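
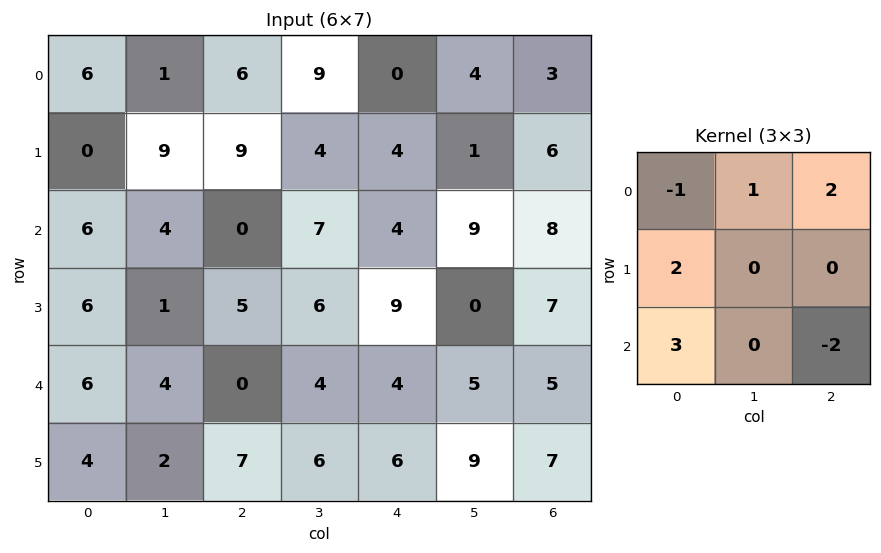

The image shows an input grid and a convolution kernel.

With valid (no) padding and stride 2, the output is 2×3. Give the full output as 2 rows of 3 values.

25 13 14
28 17 41

Output[0,0]: The receptive field on the input at this output position is [6 1 6 / 0 9 9 / 6 4 0]. Elementwise product with the kernel and sum: 6·-1 + 1·1 + 6·2 + 0·2 + 6·3 + 0·-2.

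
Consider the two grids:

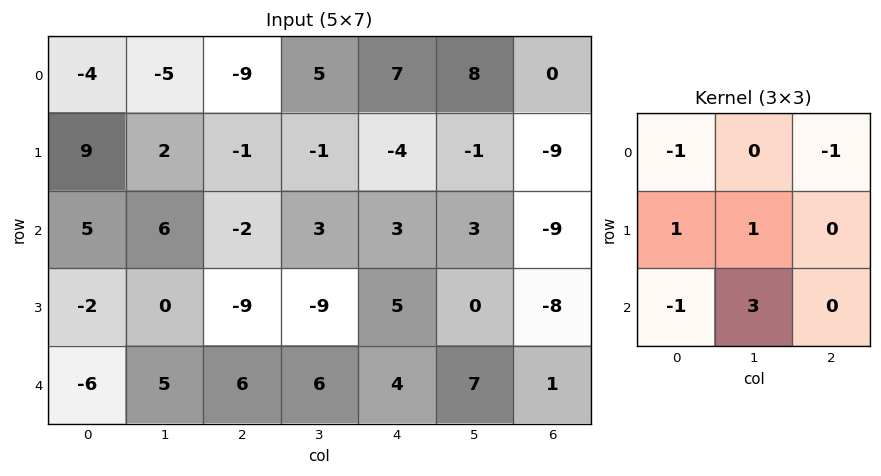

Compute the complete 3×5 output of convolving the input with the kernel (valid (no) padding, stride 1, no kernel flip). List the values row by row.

Output[0,0]: The receptive field on the input at this output position is [-4 -5 -9 / 9 2 -1 / 5 6 -2]. Elementwise product with the kernel and sum: -4·-1 + -9·-1 + 9·1 + 2·1 + 5·-1 + 6·3.

37 -11 11 -12 -6
5 -24 -12 32 14
16 -5 -7 -4 28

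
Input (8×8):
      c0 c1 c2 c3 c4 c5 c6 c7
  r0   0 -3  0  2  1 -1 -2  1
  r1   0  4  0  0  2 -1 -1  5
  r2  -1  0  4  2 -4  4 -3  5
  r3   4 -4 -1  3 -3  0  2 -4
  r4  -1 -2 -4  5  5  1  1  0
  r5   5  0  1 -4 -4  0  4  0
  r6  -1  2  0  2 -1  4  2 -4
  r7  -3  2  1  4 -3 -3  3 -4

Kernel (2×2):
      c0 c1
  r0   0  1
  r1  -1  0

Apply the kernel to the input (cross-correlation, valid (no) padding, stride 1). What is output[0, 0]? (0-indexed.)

The receptive field on the input at this output position is [0 -3 / 0 4]. Elementwise product with the kernel and sum: -3·1 + 0·-1.

-3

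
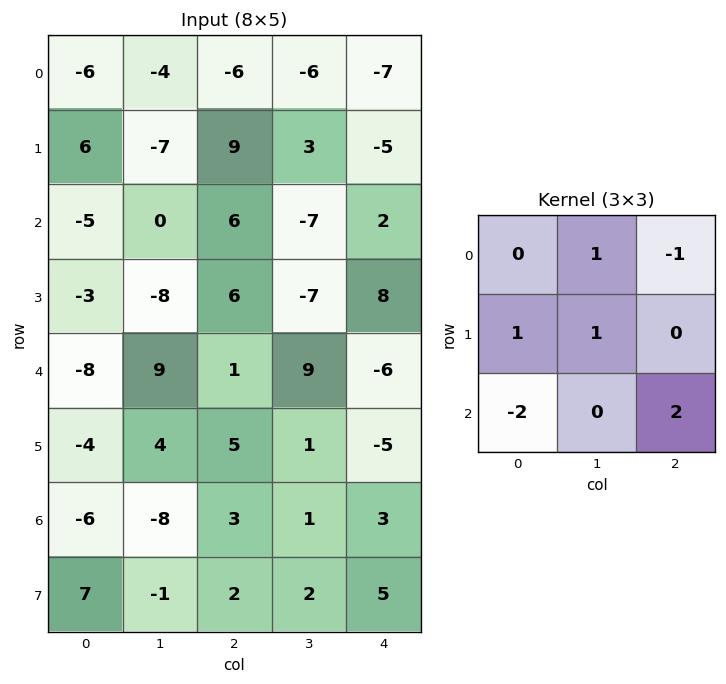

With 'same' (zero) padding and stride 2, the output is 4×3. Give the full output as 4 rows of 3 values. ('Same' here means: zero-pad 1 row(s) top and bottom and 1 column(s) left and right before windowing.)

-20 10 -19
-8 14 4
5 17 9
-16 5 -5

Output[0,0]: The receptive field on the zero-padded input at this output position is [0 0 0 / 0 -6 -4 / 0 6 -7]. Elementwise product with the kernel and sum: 0·1 + 0·-1 + 0·1 + -6·1 + 0·-2 + -7·2.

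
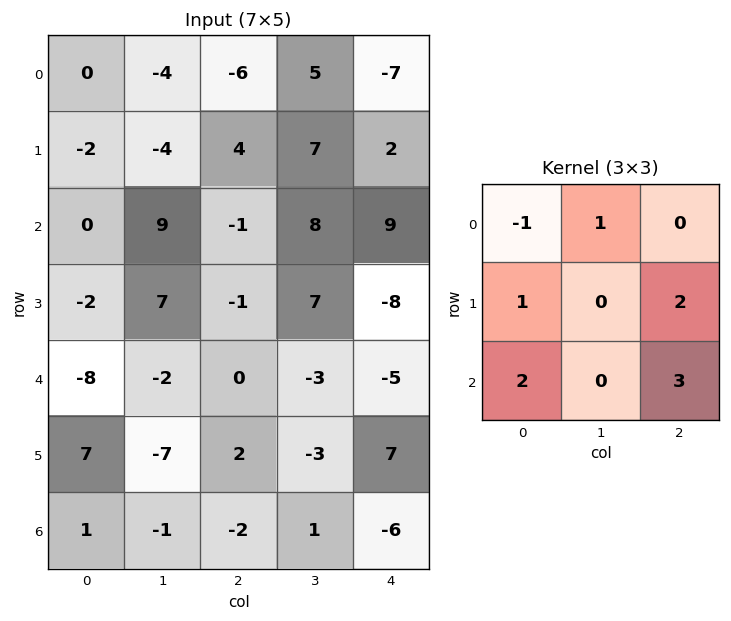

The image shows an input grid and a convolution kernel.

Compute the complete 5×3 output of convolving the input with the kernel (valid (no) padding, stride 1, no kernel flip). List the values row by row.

-1 50 44
-11 68 -6
-11 -2 -23
21 -39 23
13 -10 -9

Output[0,0]: The receptive field on the input at this output position is [0 -4 -6 / -2 -4 4 / 0 9 -1]. Elementwise product with the kernel and sum: 0·-1 + -4·1 + -2·1 + 4·2 + 0·2 + -1·3.
Output[0,1]: The receptive field on the input at this output position is [-4 -6 5 / -4 4 7 / 9 -1 8]. Elementwise product with the kernel and sum: -4·-1 + -6·1 + -4·1 + 7·2 + 9·2 + 8·3.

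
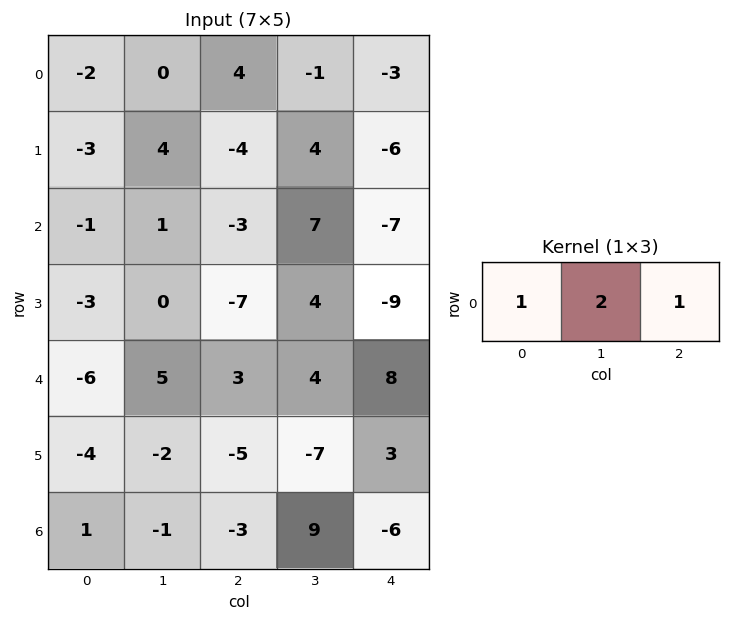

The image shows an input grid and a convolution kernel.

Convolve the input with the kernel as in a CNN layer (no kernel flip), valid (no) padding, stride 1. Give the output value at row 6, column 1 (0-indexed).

The receptive field on the input at this output position is [-1 -3 9]. Elementwise product with the kernel and sum: -1·1 + -3·2 + 9·1.

2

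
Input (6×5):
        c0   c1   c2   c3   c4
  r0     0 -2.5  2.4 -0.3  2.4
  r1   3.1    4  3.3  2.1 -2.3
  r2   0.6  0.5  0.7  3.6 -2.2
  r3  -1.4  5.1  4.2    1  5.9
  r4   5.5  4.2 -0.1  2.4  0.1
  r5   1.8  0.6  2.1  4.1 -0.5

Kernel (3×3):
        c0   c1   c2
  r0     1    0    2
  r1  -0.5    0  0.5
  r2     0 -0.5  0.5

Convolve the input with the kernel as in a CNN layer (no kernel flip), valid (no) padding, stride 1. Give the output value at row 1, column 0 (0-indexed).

9.3

The receptive field on the input at this output position is [3.1 4 3.3 / 0.6 0.5 0.7 / -1.4 5.1 4.2]. Elementwise product with the kernel and sum: 3.1·1 + 3.3·2 + 0.6·-0.5 + 0.7·0.5 + 5.1·-0.5 + 4.2·0.5.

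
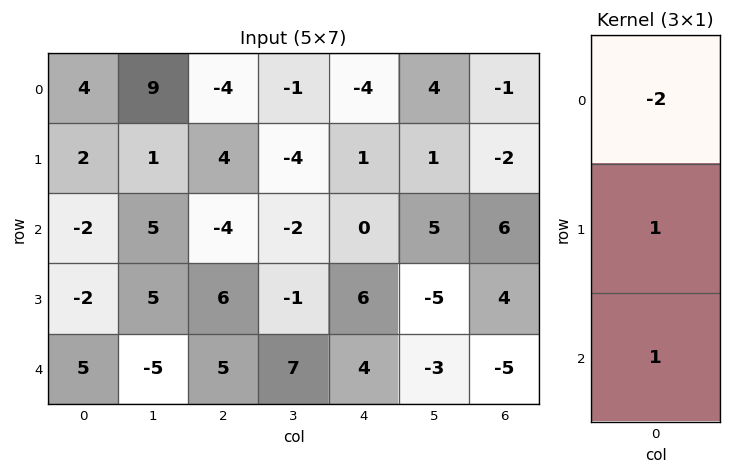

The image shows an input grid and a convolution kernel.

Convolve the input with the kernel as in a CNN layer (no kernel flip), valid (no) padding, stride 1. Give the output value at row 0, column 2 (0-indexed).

The receptive field on the input at this output position is [-4 / 4 / -4]. Elementwise product with the kernel and sum: -4·-2 + 4·1 + -4·1.

8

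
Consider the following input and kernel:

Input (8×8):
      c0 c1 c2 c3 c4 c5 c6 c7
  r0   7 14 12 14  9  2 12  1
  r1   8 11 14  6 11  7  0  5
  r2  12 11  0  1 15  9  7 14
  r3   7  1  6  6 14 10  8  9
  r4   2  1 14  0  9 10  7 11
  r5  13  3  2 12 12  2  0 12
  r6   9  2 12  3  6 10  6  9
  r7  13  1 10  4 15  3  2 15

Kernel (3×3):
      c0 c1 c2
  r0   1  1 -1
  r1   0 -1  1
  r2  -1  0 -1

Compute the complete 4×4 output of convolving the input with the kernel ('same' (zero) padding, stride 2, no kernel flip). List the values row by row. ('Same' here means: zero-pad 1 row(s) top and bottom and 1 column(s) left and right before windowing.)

-4 -15 -20 -23
-5 13 -12 -10
2 -28 -3 -1
2 -21 19 -25

Output[0,0]: The receptive field on the zero-padded input at this output position is [0 0 0 / 0 7 14 / 0 8 11]. Elementwise product with the kernel and sum: 0·1 + 0·1 + 0·-1 + 7·-1 + 14·1 + 0·-1 + 11·-1.
Output[0,1]: The receptive field on the zero-padded input at this output position is [0 0 0 / 14 12 14 / 11 14 6]. Elementwise product with the kernel and sum: 0·1 + 0·1 + 0·-1 + 12·-1 + 14·1 + 11·-1 + 6·-1.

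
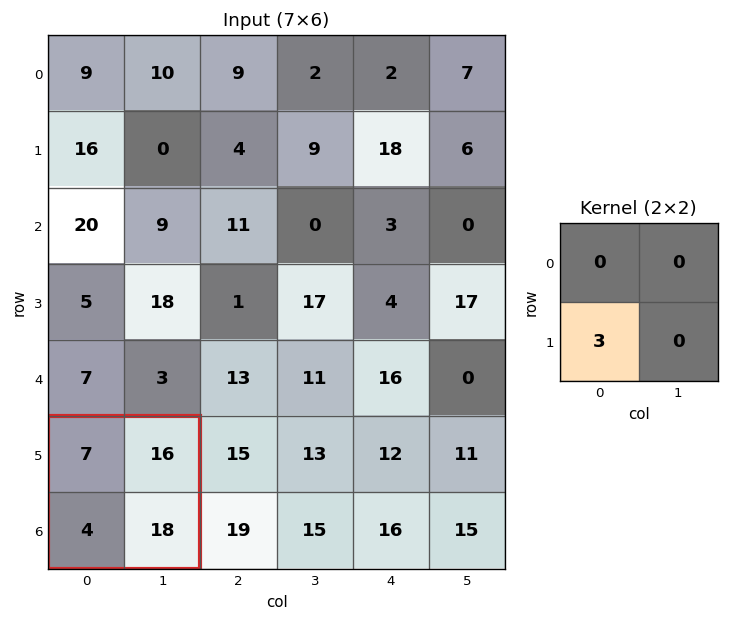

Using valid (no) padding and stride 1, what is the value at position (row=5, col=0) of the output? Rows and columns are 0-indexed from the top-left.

12

The receptive field on the input at this output position is [7 16 / 4 18]. Elementwise product with the kernel and sum: 4·3.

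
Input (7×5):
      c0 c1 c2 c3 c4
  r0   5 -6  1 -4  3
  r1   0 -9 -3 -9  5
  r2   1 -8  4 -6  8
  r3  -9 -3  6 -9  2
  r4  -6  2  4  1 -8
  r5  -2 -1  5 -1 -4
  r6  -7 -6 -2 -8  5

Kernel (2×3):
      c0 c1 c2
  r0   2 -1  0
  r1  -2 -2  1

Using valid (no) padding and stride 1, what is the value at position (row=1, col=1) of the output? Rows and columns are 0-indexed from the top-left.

-13

The receptive field on the input at this output position is [-9 -3 -9 / -8 4 -6]. Elementwise product with the kernel and sum: -9·2 + -3·-1 + -8·-2 + 4·-2 + -6·1.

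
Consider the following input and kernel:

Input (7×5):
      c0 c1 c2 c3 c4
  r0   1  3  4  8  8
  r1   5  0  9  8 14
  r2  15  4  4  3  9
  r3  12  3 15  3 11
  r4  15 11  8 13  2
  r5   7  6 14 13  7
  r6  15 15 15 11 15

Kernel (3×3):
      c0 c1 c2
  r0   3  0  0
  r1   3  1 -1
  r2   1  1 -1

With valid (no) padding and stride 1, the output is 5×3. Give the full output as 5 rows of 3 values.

24 15 31
60 28 40
87 39 68
83 44 100
73 71 83

Output[0,0]: The receptive field on the input at this output position is [1 3 4 / 5 0 9 / 15 4 4]. Elementwise product with the kernel and sum: 1·3 + 5·3 + 0·1 + 9·-1 + 15·1 + 4·1 + 4·-1.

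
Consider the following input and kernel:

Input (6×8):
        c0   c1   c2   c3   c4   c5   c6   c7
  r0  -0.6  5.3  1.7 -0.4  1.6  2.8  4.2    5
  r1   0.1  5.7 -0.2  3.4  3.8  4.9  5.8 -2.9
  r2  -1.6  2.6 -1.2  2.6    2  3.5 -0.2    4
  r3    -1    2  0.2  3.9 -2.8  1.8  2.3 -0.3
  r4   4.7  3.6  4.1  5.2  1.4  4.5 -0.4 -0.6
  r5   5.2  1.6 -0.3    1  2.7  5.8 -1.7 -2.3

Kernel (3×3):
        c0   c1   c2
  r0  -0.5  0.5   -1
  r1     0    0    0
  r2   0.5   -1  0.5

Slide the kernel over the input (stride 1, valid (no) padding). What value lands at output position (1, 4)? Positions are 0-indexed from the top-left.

-7.3

The receptive field on the input at this output position is [3.8 4.9 5.8 / 2 3.5 -0.2 / -2.8 1.8 2.3]. Elementwise product with the kernel and sum: 3.8·-0.5 + 4.9·0.5 + 5.8·-1 + -2.8·0.5 + 1.8·-1 + 2.3·0.5.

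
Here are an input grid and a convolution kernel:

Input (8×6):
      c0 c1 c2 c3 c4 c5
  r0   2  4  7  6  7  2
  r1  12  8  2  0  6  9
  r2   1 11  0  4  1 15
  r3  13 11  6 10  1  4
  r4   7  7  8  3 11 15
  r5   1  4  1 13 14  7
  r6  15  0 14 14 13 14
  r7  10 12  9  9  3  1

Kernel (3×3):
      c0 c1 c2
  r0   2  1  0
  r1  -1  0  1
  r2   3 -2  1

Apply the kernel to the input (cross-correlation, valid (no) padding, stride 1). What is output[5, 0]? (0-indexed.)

The receptive field on the input at this output position is [1 4 1 / 15 0 14 / 10 12 9]. Elementwise product with the kernel and sum: 1·2 + 4·1 + 15·-1 + 14·1 + 10·3 + 12·-2 + 9·1.

20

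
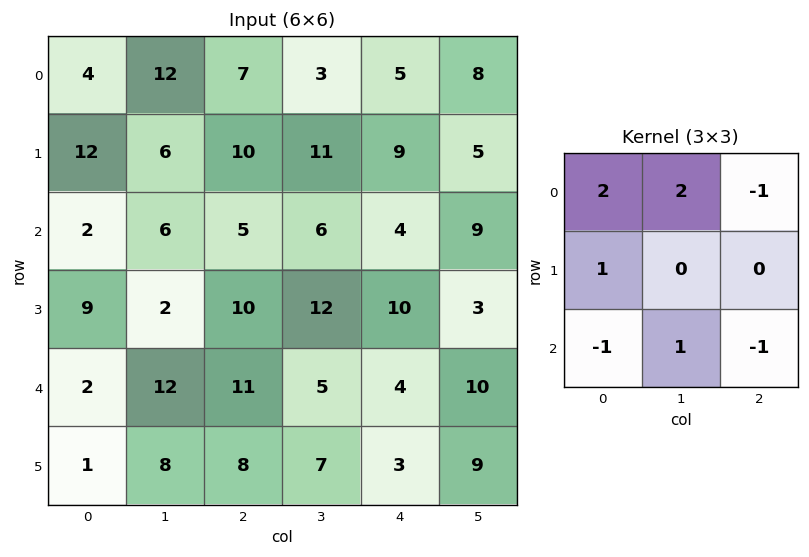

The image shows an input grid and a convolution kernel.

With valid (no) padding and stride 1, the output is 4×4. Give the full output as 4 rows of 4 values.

36 34 22 8
11 23 30 36
19 12 18 12
13 17 41 33

Output[0,0]: The receptive field on the input at this output position is [4 12 7 / 12 6 10 / 2 6 5]. Elementwise product with the kernel and sum: 4·2 + 12·2 + 7·-1 + 12·1 + 2·-1 + 6·1 + 5·-1.
Output[0,1]: The receptive field on the input at this output position is [12 7 3 / 6 10 11 / 6 5 6]. Elementwise product with the kernel and sum: 12·2 + 7·2 + 3·-1 + 6·1 + 6·-1 + 5·1 + 6·-1.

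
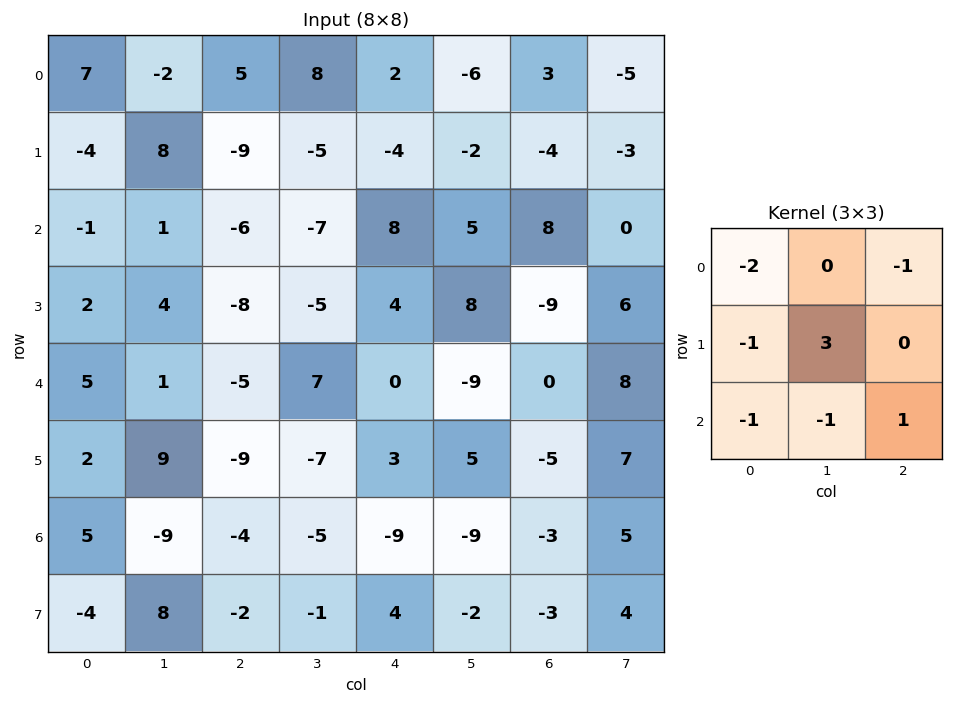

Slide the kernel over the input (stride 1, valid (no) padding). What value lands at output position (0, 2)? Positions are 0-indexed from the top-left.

The receptive field on the input at this output position is [5 8 2 / -9 -5 -4 / -6 -7 8]. Elementwise product with the kernel and sum: 5·-2 + 2·-1 + -9·-1 + -5·3 + -6·-1 + -7·-1 + 8·1.

3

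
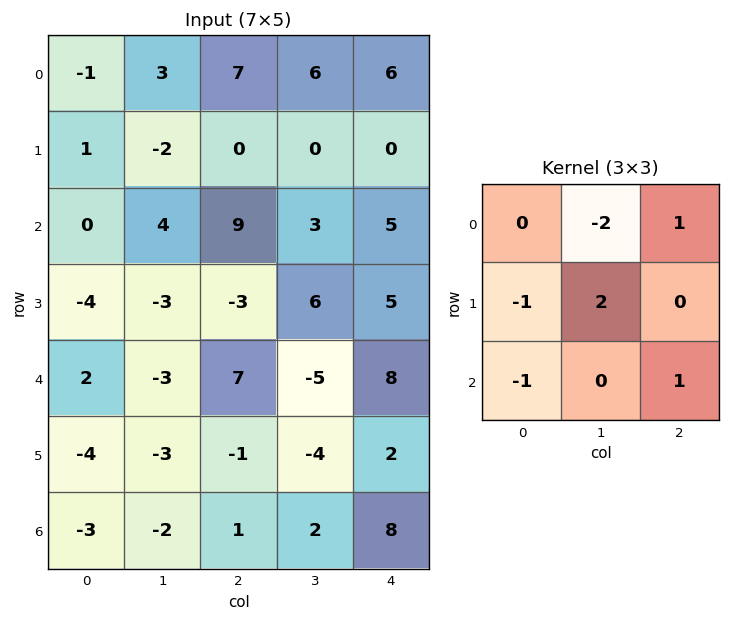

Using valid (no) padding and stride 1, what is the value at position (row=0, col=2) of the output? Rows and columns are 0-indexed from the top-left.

The receptive field on the input at this output position is [7 6 6 / 0 0 0 / 9 3 5]. Elementwise product with the kernel and sum: 6·-2 + 6·1 + 0·-1 + 0·2 + 9·-1 + 5·1.

-10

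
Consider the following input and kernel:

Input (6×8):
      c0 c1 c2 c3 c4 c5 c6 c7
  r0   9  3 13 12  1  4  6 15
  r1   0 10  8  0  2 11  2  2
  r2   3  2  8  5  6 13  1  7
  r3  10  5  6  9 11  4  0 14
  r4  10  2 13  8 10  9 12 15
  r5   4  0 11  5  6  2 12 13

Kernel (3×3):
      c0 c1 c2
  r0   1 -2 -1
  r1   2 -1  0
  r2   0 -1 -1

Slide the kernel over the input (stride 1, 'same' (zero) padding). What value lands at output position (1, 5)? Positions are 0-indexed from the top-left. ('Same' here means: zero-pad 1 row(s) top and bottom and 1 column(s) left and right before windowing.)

The receptive field on the zero-padded input at this output position is [1 4 6 / 2 11 2 / 6 13 1]. Elementwise product with the kernel and sum: 1·1 + 4·-2 + 6·-1 + 2·2 + 11·-1 + 13·-1 + 1·-1.

-34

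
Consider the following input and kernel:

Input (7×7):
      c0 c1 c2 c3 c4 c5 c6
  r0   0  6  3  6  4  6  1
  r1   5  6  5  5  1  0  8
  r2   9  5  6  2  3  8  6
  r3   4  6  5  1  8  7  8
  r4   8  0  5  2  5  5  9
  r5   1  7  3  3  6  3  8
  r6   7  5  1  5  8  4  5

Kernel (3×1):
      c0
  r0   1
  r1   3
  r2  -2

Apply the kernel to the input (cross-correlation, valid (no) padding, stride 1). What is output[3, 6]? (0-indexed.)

19

The receptive field on the input at this output position is [8 / 9 / 8]. Elementwise product with the kernel and sum: 8·1 + 9·3 + 8·-2.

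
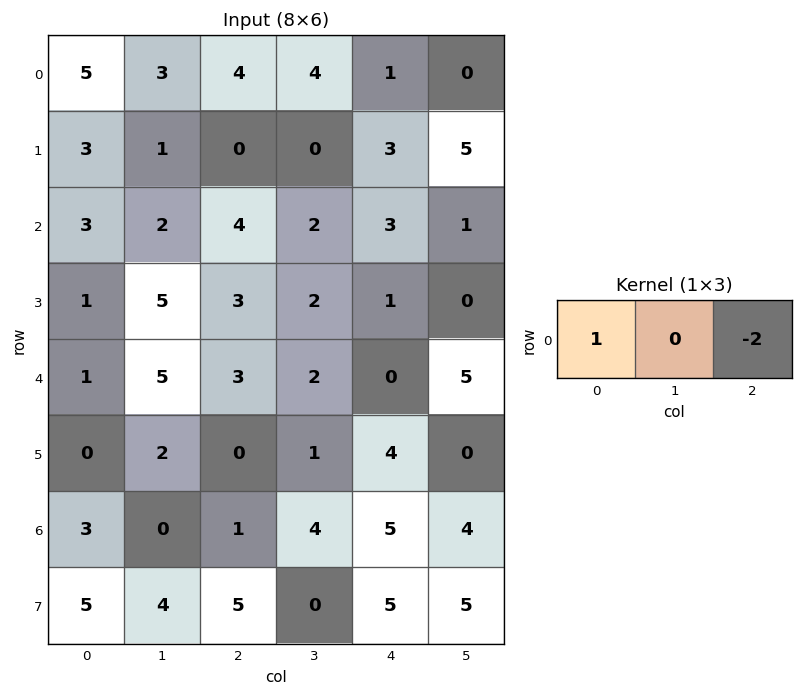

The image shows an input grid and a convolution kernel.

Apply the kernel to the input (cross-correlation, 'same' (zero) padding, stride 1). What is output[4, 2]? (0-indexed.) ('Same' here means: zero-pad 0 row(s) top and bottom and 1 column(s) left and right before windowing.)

1

The receptive field on the zero-padded input at this output position is [5 3 2]. Elementwise product with the kernel and sum: 5·1 + 2·-2.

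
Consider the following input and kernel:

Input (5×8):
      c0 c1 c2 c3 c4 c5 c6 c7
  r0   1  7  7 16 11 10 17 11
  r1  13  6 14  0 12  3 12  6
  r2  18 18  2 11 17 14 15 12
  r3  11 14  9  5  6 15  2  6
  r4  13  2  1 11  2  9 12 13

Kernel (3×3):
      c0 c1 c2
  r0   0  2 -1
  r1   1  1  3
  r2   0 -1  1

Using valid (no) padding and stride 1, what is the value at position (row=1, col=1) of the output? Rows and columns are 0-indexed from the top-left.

The receptive field on the input at this output position is [6 14 0 / 18 2 11 / 14 9 5]. Elementwise product with the kernel and sum: 14·2 + 0·-1 + 18·1 + 2·1 + 11·3 + 9·-1 + 5·1.

77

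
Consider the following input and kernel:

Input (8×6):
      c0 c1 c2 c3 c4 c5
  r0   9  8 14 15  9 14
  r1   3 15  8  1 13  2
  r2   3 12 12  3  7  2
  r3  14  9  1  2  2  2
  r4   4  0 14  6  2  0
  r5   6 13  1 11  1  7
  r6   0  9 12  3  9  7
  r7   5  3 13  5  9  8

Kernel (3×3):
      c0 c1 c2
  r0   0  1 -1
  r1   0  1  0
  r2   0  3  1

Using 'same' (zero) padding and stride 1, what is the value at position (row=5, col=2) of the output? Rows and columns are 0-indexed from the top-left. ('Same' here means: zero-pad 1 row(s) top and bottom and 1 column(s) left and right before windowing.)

48

The receptive field on the zero-padded input at this output position is [0 14 6 / 13 1 11 / 9 12 3]. Elementwise product with the kernel and sum: 14·1 + 6·-1 + 1·1 + 12·3 + 3·1.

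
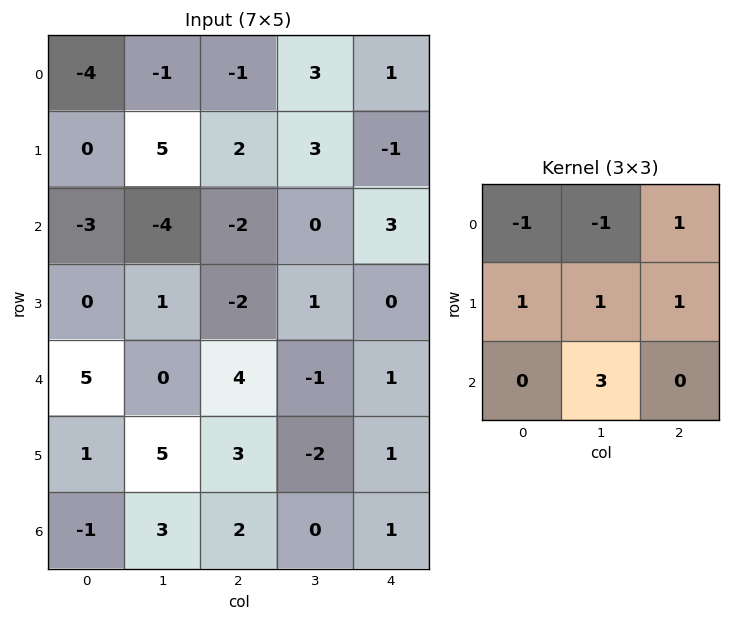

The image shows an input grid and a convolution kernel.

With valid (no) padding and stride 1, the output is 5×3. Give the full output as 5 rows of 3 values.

-1 9 3
-9 -16 -2
4 18 1
21 14 -1
17 7 0

Output[0,0]: The receptive field on the input at this output position is [-4 -1 -1 / 0 5 2 / -3 -4 -2]. Elementwise product with the kernel and sum: -4·-1 + -1·-1 + -1·1 + 0·1 + 5·1 + 2·1 + -4·3.
Output[0,1]: The receptive field on the input at this output position is [-1 -1 3 / 5 2 3 / -4 -2 0]. Elementwise product with the kernel and sum: -1·-1 + -1·-1 + 3·1 + 5·1 + 2·1 + 3·1 + -2·3.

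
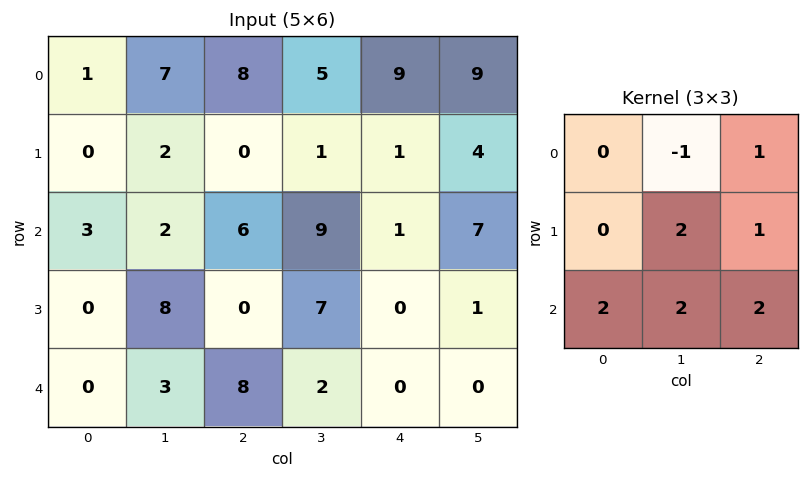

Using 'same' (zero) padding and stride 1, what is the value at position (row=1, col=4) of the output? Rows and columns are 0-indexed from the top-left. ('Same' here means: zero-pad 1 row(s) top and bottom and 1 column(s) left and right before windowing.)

40

The receptive field on the zero-padded input at this output position is [5 9 9 / 1 1 4 / 9 1 7]. Elementwise product with the kernel and sum: 9·-1 + 9·1 + 1·2 + 4·1 + 9·2 + 1·2 + 7·2.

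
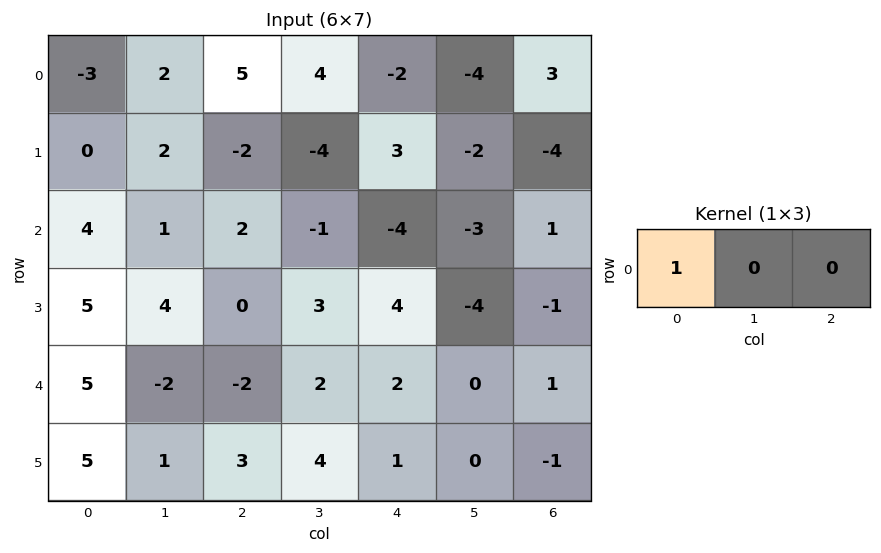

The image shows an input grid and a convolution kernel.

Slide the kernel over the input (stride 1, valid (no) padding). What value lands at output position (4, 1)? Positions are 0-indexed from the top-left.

The receptive field on the input at this output position is [-2 -2 2]. Elementwise product with the kernel and sum: -2·1.

-2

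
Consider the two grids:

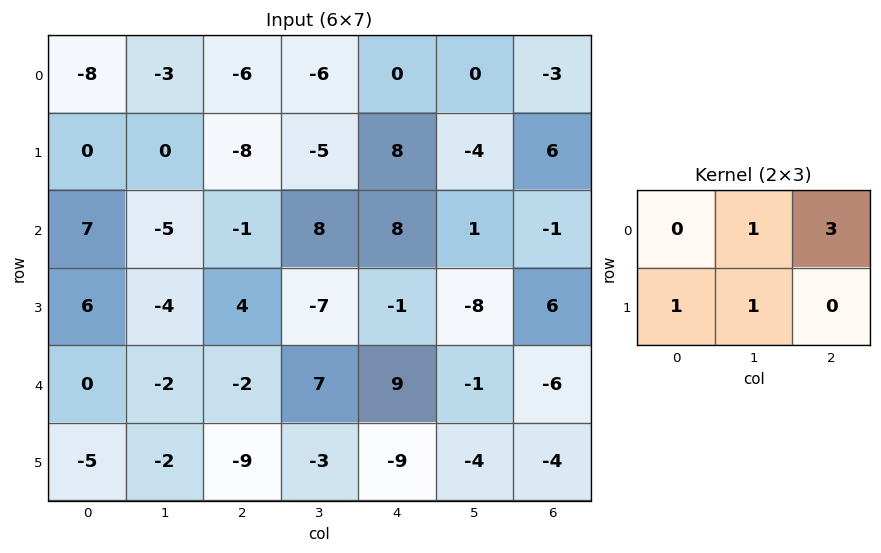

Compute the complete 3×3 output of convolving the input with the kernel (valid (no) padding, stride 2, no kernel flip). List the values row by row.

-21 -19 -5
-6 29 -11
-15 22 -32

Output[0,0]: The receptive field on the input at this output position is [-8 -3 -6 / 0 0 -8]. Elementwise product with the kernel and sum: -3·1 + -6·3 + 0·1 + 0·1.
Output[0,1]: The receptive field on the input at this output position is [-6 -6 0 / -8 -5 8]. Elementwise product with the kernel and sum: -6·1 + 0·3 + -8·1 + -5·1.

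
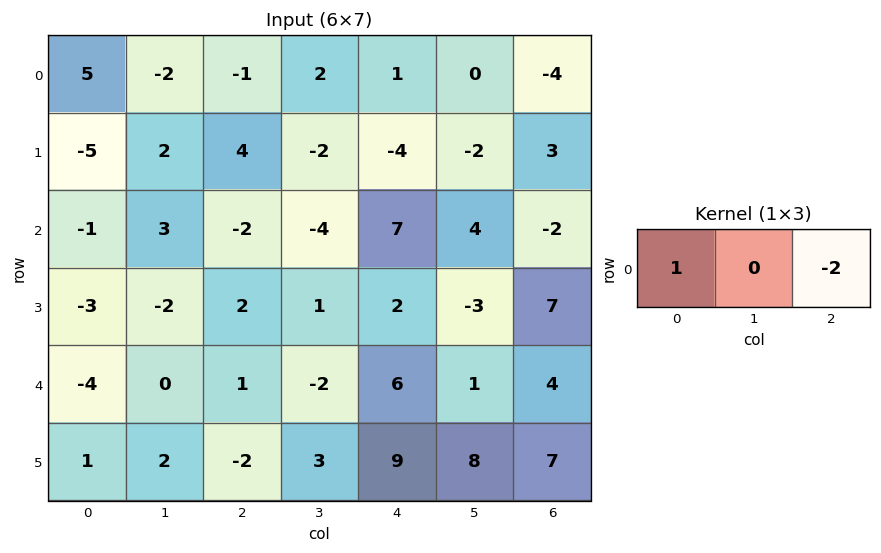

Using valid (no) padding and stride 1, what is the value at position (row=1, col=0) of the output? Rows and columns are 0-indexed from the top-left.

The receptive field on the input at this output position is [-5 2 4]. Elementwise product with the kernel and sum: -5·1 + 4·-2.

-13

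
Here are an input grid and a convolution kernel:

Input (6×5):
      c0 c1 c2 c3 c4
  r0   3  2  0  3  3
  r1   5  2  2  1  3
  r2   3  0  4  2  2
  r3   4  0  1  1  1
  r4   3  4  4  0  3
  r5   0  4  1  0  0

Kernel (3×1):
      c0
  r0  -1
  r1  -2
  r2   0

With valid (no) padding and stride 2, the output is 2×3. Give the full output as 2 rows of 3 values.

-13 -4 -9
-11 -6 -4

Output[0,0]: The receptive field on the input at this output position is [3 / 5 / 3]. Elementwise product with the kernel and sum: 3·-1 + 5·-2.
Output[0,1]: The receptive field on the input at this output position is [0 / 2 / 4]. Elementwise product with the kernel and sum: 0·-1 + 2·-2.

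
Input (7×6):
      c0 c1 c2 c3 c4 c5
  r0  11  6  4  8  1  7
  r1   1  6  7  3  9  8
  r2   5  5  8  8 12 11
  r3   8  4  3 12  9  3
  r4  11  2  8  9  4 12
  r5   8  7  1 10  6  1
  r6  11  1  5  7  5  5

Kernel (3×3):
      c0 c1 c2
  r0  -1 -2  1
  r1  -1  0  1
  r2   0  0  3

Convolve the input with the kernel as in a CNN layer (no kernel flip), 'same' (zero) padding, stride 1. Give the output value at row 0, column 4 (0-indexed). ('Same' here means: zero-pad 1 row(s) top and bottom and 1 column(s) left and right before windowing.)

23

The receptive field on the zero-padded input at this output position is [0 0 0 / 8 1 7 / 3 9 8]. Elementwise product with the kernel and sum: 0·-1 + 0·-2 + 0·1 + 8·-1 + 7·1 + 8·3.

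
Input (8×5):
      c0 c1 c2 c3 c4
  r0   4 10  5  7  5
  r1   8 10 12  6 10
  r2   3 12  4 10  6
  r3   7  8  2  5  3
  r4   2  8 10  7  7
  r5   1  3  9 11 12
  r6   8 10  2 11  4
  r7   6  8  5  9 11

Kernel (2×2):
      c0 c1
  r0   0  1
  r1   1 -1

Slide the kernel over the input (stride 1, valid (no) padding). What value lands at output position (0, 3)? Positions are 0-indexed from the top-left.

1

The receptive field on the input at this output position is [7 5 / 6 10]. Elementwise product with the kernel and sum: 5·1 + 6·1 + 10·-1.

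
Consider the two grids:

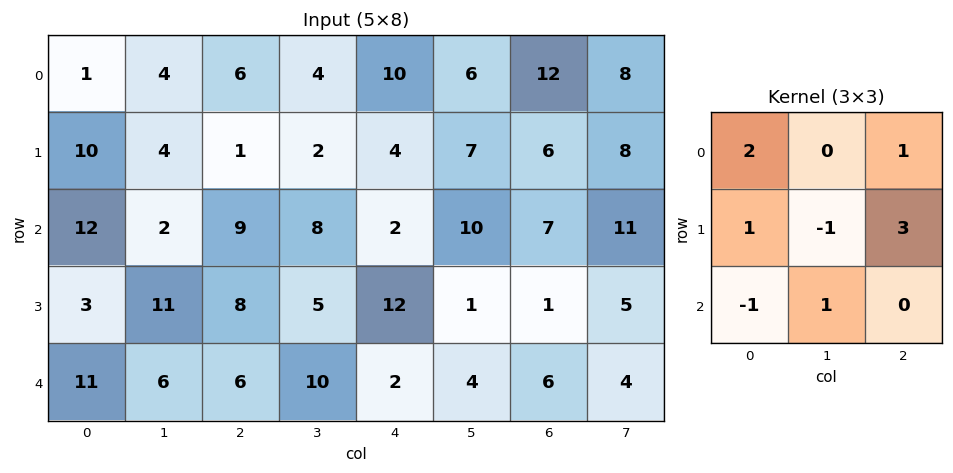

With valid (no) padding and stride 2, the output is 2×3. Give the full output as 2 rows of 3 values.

Output[0,0]: The receptive field on the input at this output position is [1 4 6 / 10 4 1 / 12 2 9]. Elementwise product with the kernel and sum: 1·2 + 6·1 + 10·1 + 4·-1 + 1·3 + 12·-1 + 2·1.

7 32 55
44 63 27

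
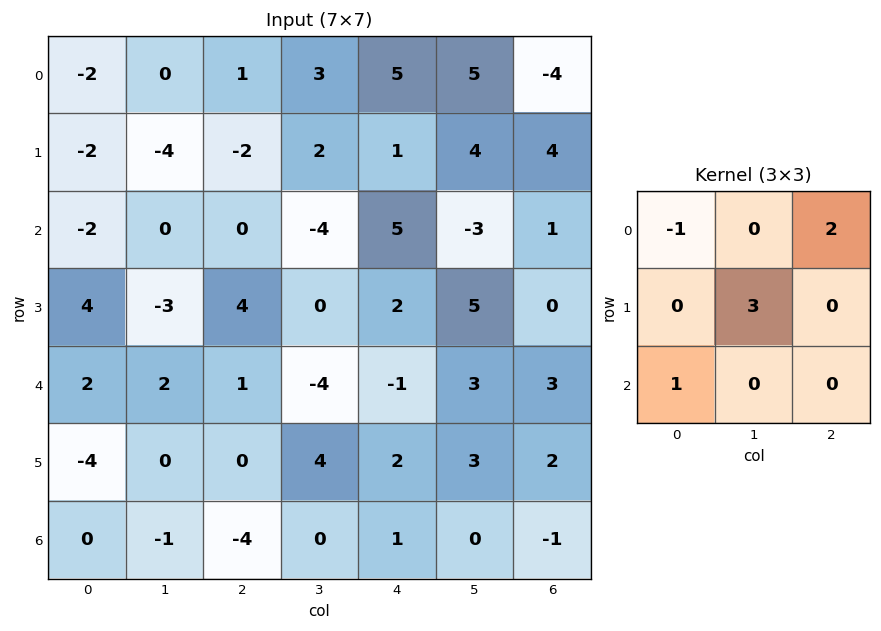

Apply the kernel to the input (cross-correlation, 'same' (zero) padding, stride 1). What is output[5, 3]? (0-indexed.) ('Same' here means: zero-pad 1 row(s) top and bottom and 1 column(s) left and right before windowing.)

The receptive field on the zero-padded input at this output position is [1 -4 -1 / 0 4 2 / -4 0 1]. Elementwise product with the kernel and sum: 1·-1 + -1·2 + 4·3 + -4·1.

5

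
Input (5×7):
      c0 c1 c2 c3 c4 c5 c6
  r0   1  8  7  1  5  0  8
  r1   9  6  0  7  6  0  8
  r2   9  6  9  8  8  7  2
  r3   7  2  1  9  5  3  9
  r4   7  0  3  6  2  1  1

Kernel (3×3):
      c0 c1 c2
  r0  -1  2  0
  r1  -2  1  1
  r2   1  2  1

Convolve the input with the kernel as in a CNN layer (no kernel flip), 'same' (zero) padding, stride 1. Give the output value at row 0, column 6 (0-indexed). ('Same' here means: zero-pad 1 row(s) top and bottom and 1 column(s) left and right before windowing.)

The receptive field on the zero-padded input at this output position is [0 0 0 / 0 8 0 / 0 8 0]. Elementwise product with the kernel and sum: 0·-1 + 0·2 + 0·-2 + 8·1 + 0·1 + 0·1 + 8·2 + 0·1.

24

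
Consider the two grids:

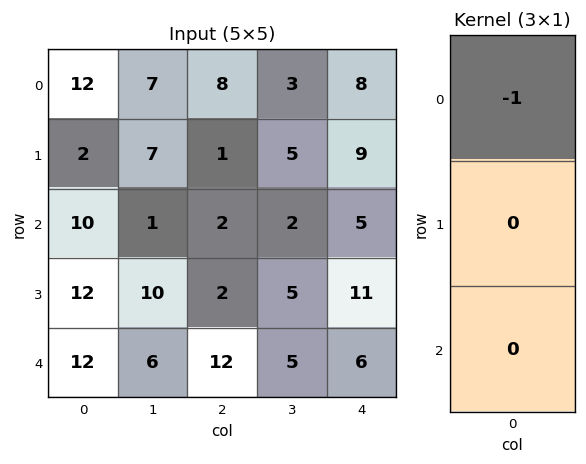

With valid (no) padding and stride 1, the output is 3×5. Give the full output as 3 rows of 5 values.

-12 -7 -8 -3 -8
-2 -7 -1 -5 -9
-10 -1 -2 -2 -5

Output[0,0]: The receptive field on the input at this output position is [12 / 2 / 10]. Elementwise product with the kernel and sum: 12·-1.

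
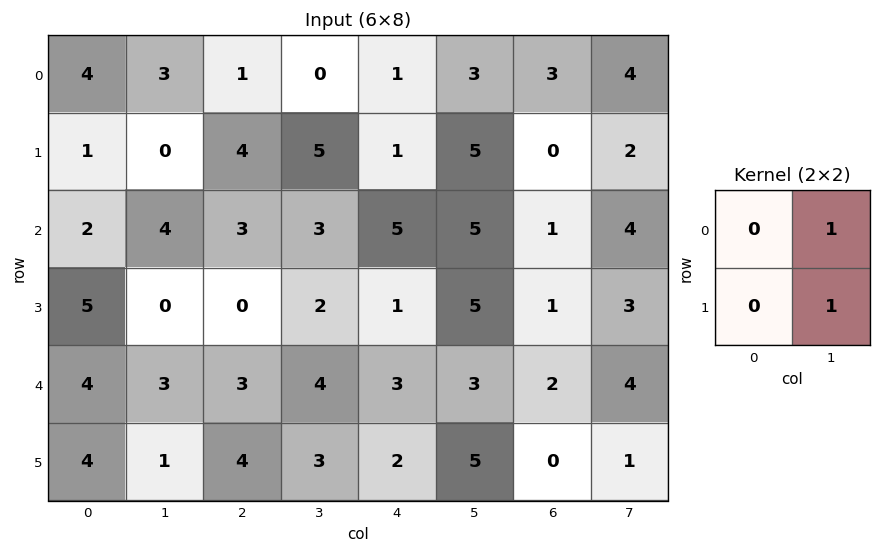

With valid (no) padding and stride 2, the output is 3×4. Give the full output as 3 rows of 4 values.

Output[0,0]: The receptive field on the input at this output position is [4 3 / 1 0]. Elementwise product with the kernel and sum: 3·1 + 0·1.
Output[0,1]: The receptive field on the input at this output position is [1 0 / 4 5]. Elementwise product with the kernel and sum: 0·1 + 5·1.

3 5 8 6
4 5 10 7
4 7 8 5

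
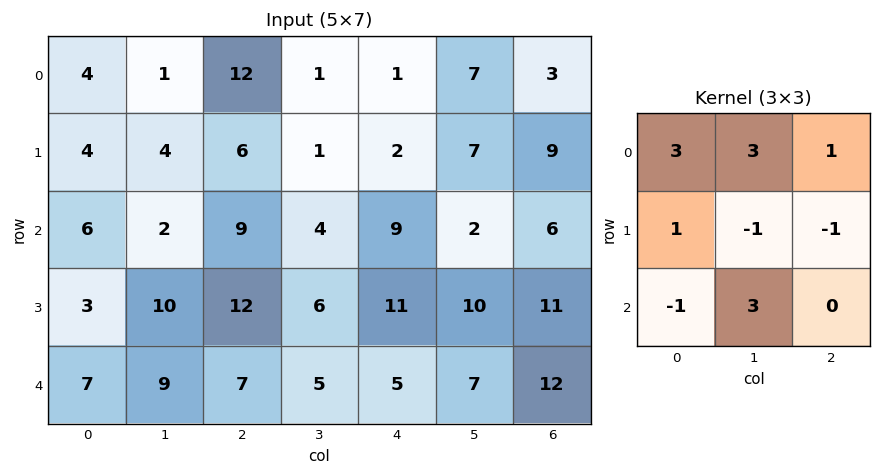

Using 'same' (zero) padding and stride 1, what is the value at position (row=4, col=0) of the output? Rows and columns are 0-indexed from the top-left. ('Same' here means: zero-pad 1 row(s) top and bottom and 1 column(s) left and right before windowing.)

3

The receptive field on the zero-padded input at this output position is [0 3 10 / 0 7 9 / 0 0 0]. Elementwise product with the kernel and sum: 0·3 + 3·3 + 10·1 + 0·1 + 7·-1 + 9·-1 + 0·-1 + 0·3.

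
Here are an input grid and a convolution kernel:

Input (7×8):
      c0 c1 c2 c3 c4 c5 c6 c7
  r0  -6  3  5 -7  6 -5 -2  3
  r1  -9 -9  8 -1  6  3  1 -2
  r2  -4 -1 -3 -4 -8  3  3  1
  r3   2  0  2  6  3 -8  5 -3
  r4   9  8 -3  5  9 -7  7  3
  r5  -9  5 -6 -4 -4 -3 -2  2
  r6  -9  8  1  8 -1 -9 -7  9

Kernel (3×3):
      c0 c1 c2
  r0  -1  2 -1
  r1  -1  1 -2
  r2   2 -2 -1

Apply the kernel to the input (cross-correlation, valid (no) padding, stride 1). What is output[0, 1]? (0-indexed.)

The receptive field on the input at this output position is [3 5 -7 / -9 8 -1 / -1 -3 -4]. Elementwise product with the kernel and sum: 3·-1 + 5·2 + -7·-1 + -9·-1 + 8·1 + -1·-2 + -1·2 + -3·-2 + -4·-1.

41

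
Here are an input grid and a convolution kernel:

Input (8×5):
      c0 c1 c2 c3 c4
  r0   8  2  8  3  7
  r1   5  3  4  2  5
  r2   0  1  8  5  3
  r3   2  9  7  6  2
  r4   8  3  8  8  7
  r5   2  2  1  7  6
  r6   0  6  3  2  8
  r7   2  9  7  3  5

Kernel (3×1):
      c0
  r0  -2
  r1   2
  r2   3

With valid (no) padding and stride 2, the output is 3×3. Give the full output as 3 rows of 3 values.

Output[0,0]: The receptive field on the input at this output position is [8 / 5 / 0]. Elementwise product with the kernel and sum: 8·-2 + 5·2 + 0·3.
Output[0,1]: The receptive field on the input at this output position is [8 / 4 / 8]. Elementwise product with the kernel and sum: 8·-2 + 4·2 + 8·3.

-6 16 5
28 22 19
-12 -5 22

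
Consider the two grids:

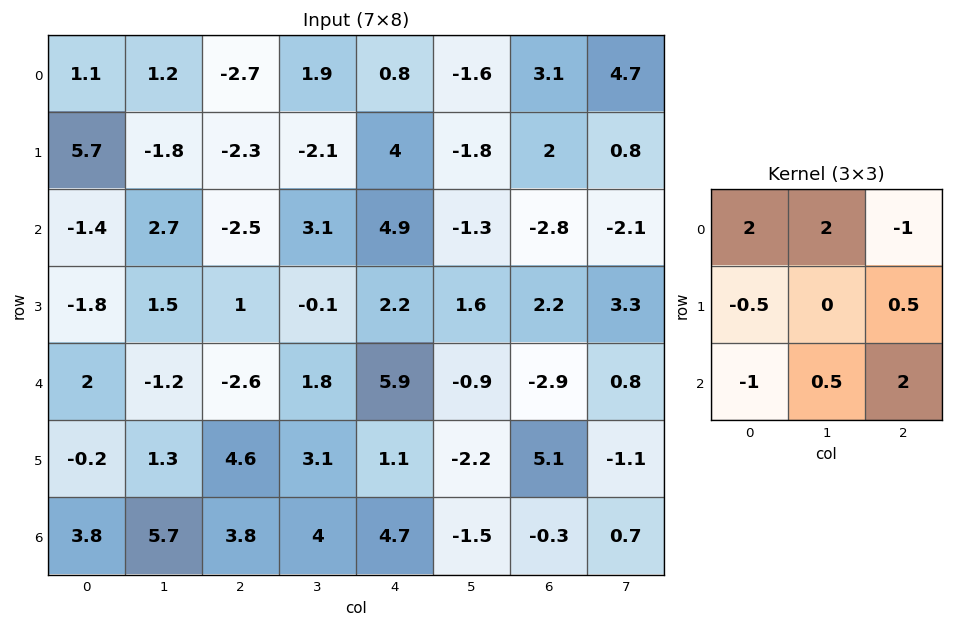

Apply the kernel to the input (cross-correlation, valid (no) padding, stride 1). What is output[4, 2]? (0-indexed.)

-1.65

The receptive field on the input at this output position is [-2.6 1.8 5.9 / 4.6 3.1 1.1 / 3.8 4 4.7]. Elementwise product with the kernel and sum: -2.6·2 + 1.8·2 + 5.9·-1 + 4.6·-0.5 + 1.1·0.5 + 3.8·-1 + 4·0.5 + 4.7·2.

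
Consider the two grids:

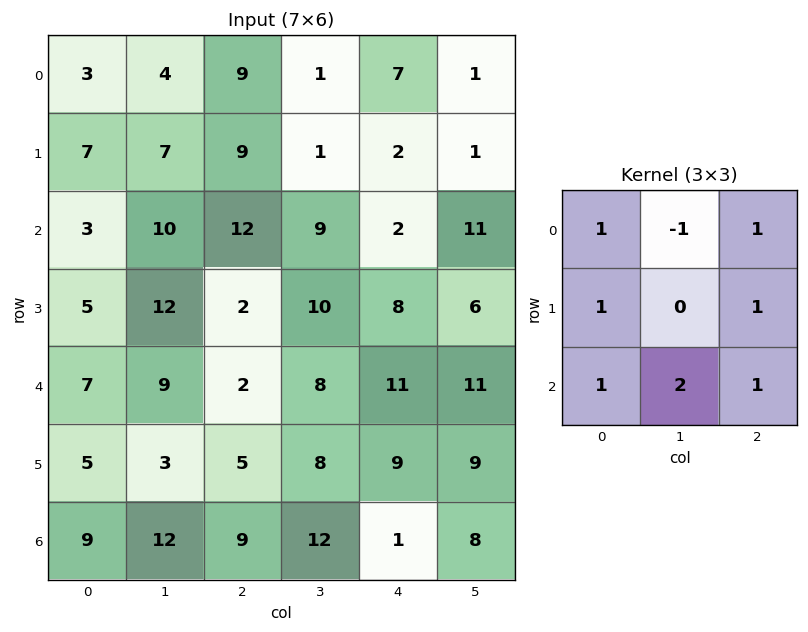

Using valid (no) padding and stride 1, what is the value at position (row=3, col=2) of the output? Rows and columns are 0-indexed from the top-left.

43

The receptive field on the input at this output position is [2 10 8 / 2 8 11 / 5 8 9]. Elementwise product with the kernel and sum: 2·1 + 10·-1 + 8·1 + 2·1 + 11·1 + 5·1 + 8·2 + 9·1.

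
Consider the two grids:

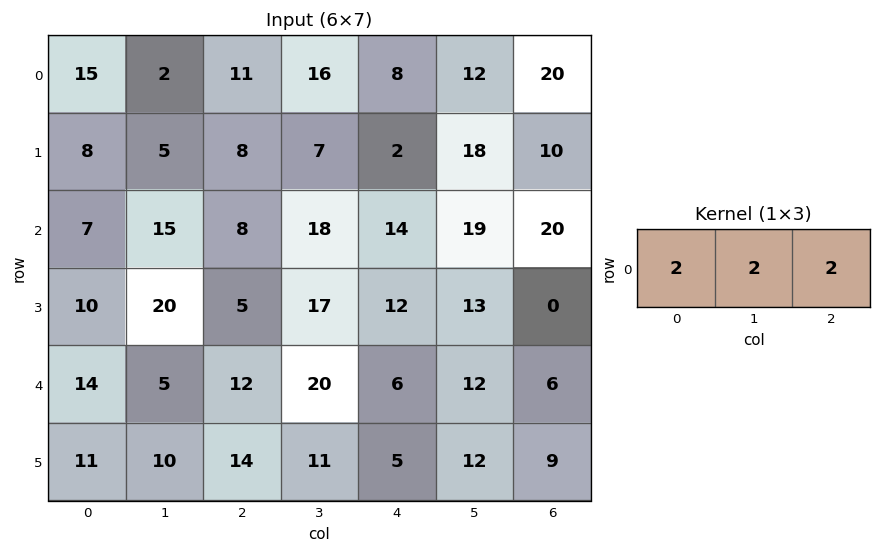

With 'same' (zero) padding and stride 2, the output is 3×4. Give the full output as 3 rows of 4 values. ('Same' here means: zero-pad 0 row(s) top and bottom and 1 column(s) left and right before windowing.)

Output[0,0]: The receptive field on the zero-padded input at this output position is [0 15 2]. Elementwise product with the kernel and sum: 0·2 + 15·2 + 2·2.
Output[0,1]: The receptive field on the zero-padded input at this output position is [2 11 16]. Elementwise product with the kernel and sum: 2·2 + 11·2 + 16·2.

34 58 72 64
44 82 102 78
38 74 76 36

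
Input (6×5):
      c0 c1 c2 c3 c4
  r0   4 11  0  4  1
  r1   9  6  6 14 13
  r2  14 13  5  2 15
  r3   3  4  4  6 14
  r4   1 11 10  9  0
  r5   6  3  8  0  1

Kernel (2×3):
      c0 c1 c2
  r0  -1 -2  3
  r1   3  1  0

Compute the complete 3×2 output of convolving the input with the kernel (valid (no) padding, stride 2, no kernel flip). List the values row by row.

7 27
-12 54
28 -4

Output[0,0]: The receptive field on the input at this output position is [4 11 0 / 9 6 6]. Elementwise product with the kernel and sum: 4·-1 + 11·-2 + 0·3 + 9·3 + 6·1.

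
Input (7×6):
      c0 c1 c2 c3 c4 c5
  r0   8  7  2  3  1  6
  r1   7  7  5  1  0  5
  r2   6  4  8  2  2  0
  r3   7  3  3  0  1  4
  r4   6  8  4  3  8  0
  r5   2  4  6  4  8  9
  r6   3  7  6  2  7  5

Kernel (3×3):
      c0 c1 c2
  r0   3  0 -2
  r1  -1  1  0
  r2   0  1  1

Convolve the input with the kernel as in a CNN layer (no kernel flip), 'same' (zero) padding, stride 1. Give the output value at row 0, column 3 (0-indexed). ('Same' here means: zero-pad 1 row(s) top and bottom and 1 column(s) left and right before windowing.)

2

The receptive field on the zero-padded input at this output position is [0 0 0 / 2 3 1 / 5 1 0]. Elementwise product with the kernel and sum: 0·3 + 0·-2 + 2·-1 + 3·1 + 1·1 + 0·1.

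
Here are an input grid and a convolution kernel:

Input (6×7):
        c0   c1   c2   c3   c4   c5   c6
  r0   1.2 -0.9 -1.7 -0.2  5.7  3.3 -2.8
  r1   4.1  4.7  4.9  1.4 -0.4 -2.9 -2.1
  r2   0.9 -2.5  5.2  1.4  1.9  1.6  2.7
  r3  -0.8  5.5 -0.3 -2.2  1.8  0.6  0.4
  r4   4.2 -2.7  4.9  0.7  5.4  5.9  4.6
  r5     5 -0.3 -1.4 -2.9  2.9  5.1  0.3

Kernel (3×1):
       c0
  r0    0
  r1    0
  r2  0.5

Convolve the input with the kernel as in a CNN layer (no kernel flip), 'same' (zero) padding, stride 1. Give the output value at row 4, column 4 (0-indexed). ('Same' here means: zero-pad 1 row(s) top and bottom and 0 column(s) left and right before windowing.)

1.45

The receptive field on the zero-padded input at this output position is [1.8 / 5.4 / 2.9]. Elementwise product with the kernel and sum: 2.9·0.5.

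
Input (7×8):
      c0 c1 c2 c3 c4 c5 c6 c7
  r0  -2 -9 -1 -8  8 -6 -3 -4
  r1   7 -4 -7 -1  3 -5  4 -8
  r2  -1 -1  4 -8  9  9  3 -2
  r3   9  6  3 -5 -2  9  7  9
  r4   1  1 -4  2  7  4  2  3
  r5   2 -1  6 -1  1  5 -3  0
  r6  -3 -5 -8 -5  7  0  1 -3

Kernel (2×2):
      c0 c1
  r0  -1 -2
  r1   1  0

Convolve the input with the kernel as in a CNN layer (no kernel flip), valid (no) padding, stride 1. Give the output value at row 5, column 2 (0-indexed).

The receptive field on the input at this output position is [6 -1 / -8 -5]. Elementwise product with the kernel and sum: 6·-1 + -1·-2 + -8·1.

-12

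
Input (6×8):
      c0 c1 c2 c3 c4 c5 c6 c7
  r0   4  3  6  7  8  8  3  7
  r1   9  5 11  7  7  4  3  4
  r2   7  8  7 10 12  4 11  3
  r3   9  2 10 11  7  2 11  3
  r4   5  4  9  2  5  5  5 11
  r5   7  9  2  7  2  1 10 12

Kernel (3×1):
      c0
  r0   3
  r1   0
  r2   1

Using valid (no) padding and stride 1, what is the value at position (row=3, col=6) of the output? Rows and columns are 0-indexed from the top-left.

43

The receptive field on the input at this output position is [11 / 5 / 10]. Elementwise product with the kernel and sum: 11·3 + 10·1.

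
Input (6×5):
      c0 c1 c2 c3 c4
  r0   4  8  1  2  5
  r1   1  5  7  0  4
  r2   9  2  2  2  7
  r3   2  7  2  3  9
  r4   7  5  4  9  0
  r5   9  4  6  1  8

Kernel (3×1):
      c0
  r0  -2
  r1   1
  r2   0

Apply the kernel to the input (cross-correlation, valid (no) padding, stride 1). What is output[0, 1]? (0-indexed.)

-11

The receptive field on the input at this output position is [8 / 5 / 2]. Elementwise product with the kernel and sum: 8·-2 + 5·1.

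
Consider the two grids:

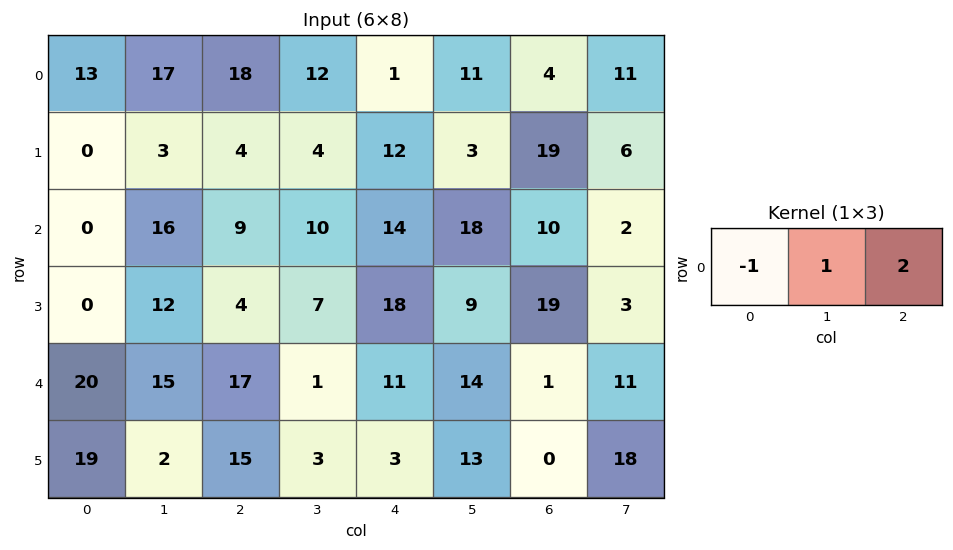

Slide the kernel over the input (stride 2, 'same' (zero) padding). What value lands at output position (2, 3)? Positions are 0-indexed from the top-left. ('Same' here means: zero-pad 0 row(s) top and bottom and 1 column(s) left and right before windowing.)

9

The receptive field on the zero-padded input at this output position is [14 1 11]. Elementwise product with the kernel and sum: 14·-1 + 1·1 + 11·2.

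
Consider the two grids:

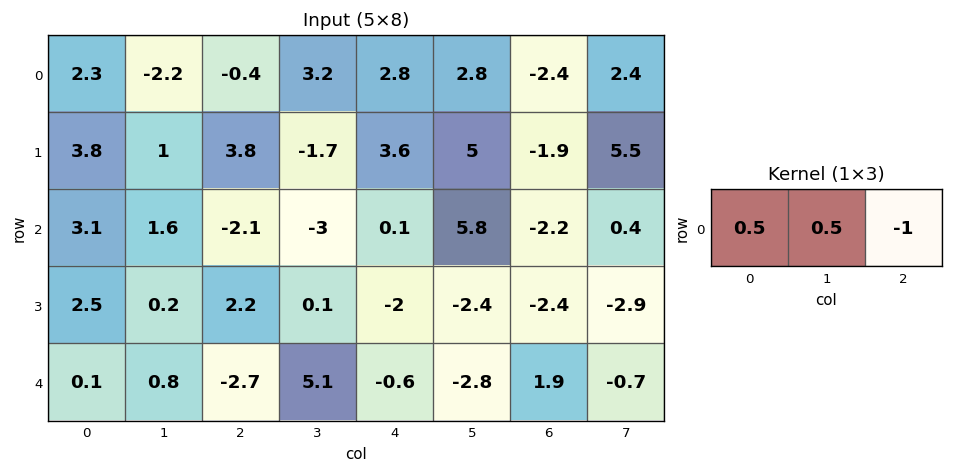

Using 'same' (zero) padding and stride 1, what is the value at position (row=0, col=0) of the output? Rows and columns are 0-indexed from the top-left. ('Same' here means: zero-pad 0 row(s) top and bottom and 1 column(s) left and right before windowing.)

3.35

The receptive field on the zero-padded input at this output position is [0 2.3 -2.2]. Elementwise product with the kernel and sum: 0·0.5 + 2.3·0.5 + -2.2·-1.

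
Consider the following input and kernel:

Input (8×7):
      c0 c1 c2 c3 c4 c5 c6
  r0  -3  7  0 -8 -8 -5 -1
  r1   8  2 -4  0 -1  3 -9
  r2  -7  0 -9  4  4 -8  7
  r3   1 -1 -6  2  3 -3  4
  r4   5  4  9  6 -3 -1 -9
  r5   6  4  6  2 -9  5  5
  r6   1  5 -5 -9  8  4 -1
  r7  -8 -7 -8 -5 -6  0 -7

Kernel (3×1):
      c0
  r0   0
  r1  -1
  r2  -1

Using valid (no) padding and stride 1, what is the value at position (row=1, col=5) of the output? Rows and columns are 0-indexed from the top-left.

The receptive field on the input at this output position is [3 / -8 / -3]. Elementwise product with the kernel and sum: -8·-1 + -3·-1.

11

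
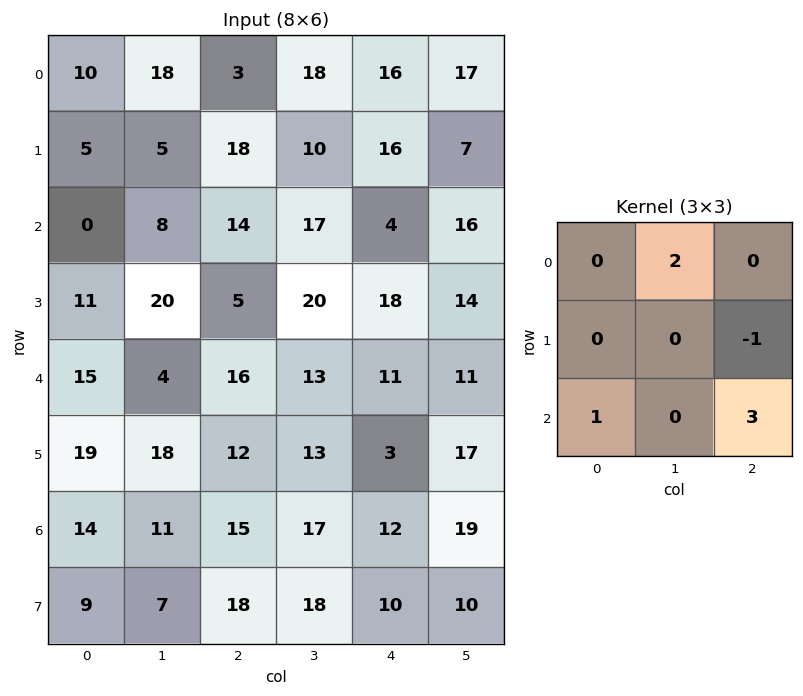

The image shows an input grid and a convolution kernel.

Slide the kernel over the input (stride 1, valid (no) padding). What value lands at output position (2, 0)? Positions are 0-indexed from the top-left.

The receptive field on the input at this output position is [0 8 14 / 11 20 5 / 15 4 16]. Elementwise product with the kernel and sum: 8·2 + 5·-1 + 15·1 + 16·3.

74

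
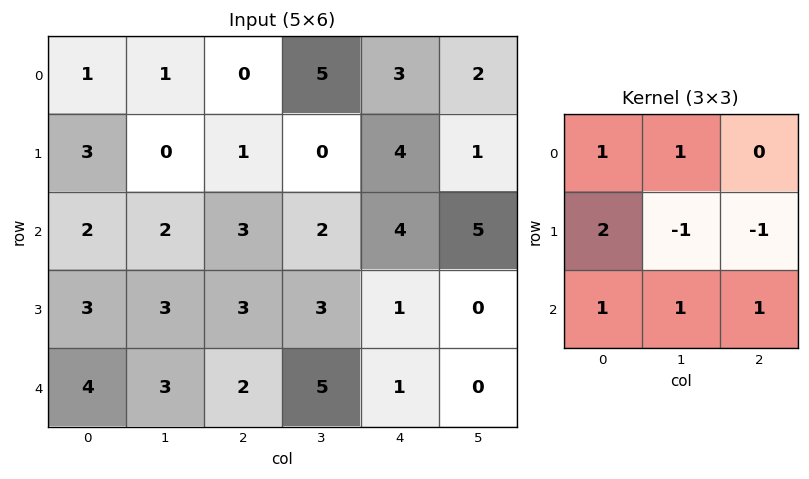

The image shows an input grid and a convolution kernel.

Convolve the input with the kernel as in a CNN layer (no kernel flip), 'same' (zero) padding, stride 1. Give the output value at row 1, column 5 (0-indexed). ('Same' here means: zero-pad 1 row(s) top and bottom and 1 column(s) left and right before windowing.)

The receptive field on the zero-padded input at this output position is [3 2 0 / 4 1 0 / 4 5 0]. Elementwise product with the kernel and sum: 3·1 + 2·1 + 4·2 + 1·-1 + 0·-1 + 4·1 + 5·1 + 0·1.

21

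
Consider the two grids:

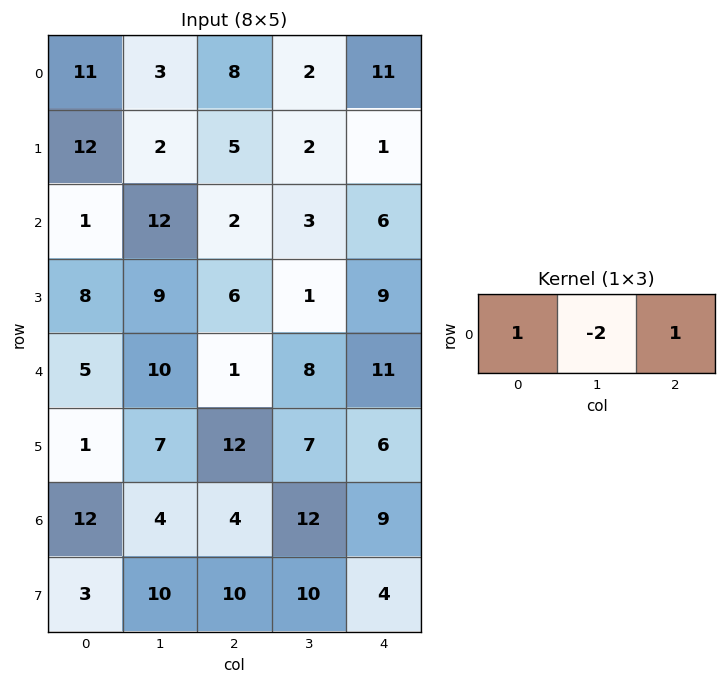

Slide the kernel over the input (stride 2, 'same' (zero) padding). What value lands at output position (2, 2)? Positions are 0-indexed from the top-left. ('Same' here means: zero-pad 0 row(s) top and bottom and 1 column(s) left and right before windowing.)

-14

The receptive field on the zero-padded input at this output position is [8 11 0]. Elementwise product with the kernel and sum: 8·1 + 11·-2 + 0·1.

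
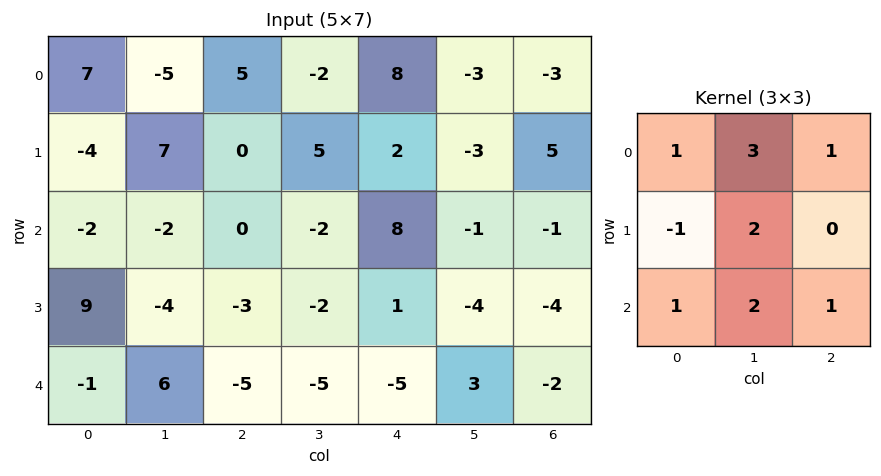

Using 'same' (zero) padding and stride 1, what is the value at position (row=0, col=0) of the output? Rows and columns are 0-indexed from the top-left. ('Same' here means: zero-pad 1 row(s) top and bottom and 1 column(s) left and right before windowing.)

The receptive field on the zero-padded input at this output position is [0 0 0 / 0 7 -5 / 0 -4 7]. Elementwise product with the kernel and sum: 0·1 + 0·3 + 0·1 + 0·-1 + 7·2 + 0·1 + -4·2 + 7·1.

13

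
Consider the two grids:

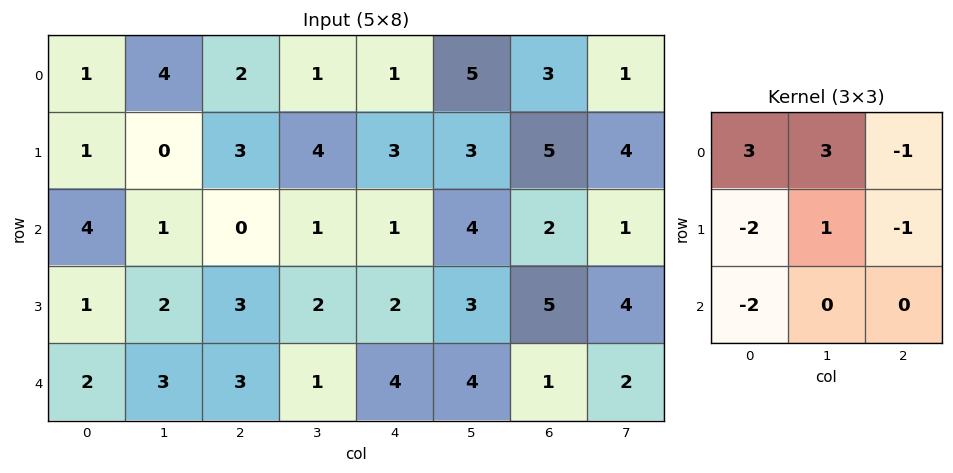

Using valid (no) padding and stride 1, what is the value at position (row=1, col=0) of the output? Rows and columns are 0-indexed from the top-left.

-9

The receptive field on the input at this output position is [1 0 3 / 4 1 0 / 1 2 3]. Elementwise product with the kernel and sum: 1·3 + 0·3 + 3·-1 + 4·-2 + 1·1 + 0·-1 + 1·-2.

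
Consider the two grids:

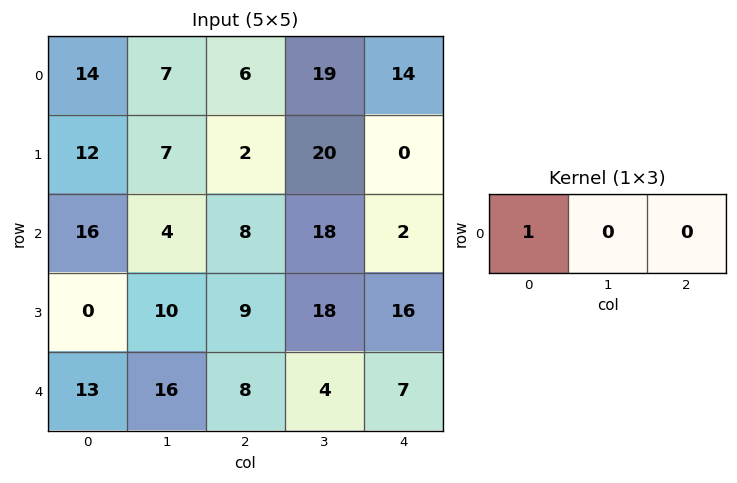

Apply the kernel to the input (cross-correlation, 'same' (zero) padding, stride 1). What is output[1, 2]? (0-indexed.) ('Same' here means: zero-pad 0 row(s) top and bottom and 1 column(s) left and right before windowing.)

7

The receptive field on the zero-padded input at this output position is [7 2 20]. Elementwise product with the kernel and sum: 7·1.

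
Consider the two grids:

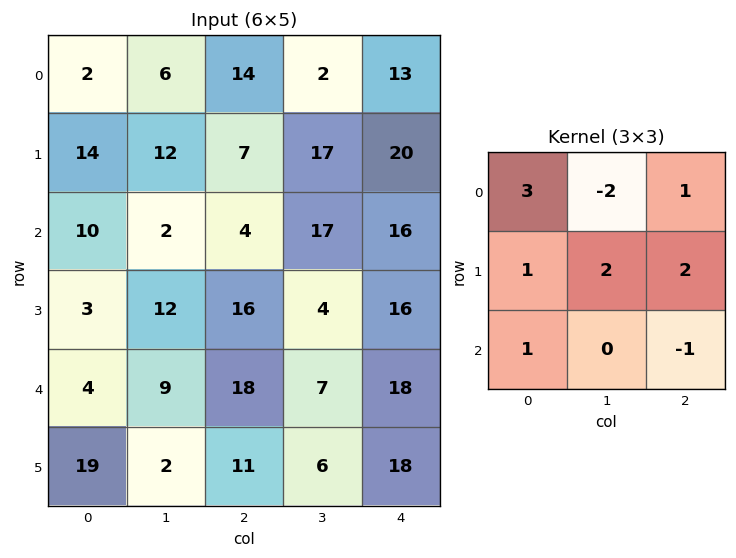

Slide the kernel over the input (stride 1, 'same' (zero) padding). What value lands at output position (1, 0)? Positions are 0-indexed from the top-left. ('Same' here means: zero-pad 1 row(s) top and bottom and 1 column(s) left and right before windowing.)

52

The receptive field on the zero-padded input at this output position is [0 2 6 / 0 14 12 / 0 10 2]. Elementwise product with the kernel and sum: 0·3 + 2·-2 + 6·1 + 0·1 + 14·2 + 12·2 + 0·1 + 2·-1.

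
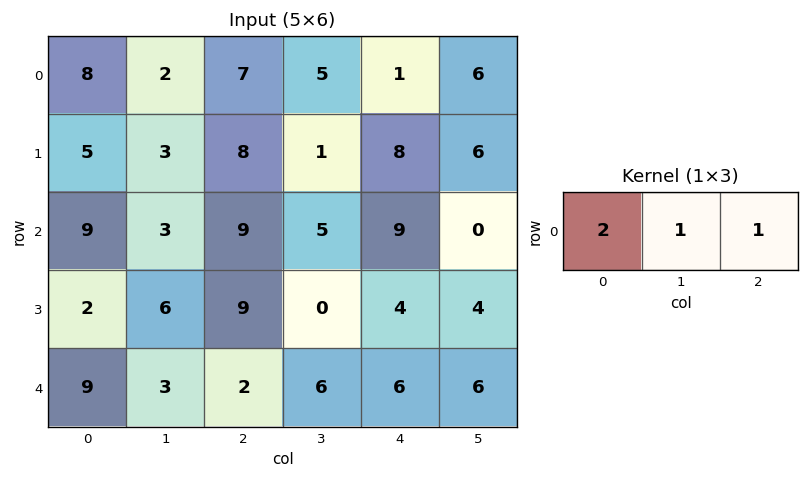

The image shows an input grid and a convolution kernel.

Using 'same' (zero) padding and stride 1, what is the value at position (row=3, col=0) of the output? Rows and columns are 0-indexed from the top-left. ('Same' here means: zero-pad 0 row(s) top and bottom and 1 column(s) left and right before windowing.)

8

The receptive field on the zero-padded input at this output position is [0 2 6]. Elementwise product with the kernel and sum: 0·2 + 2·1 + 6·1.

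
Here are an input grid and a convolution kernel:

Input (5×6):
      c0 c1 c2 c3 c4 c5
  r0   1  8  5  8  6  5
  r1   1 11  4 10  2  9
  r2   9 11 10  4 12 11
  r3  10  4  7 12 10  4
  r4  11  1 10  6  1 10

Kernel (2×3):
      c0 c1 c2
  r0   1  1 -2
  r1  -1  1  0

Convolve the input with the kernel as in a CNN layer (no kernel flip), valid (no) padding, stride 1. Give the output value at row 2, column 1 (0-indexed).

16

The receptive field on the input at this output position is [11 10 4 / 4 7 12]. Elementwise product with the kernel and sum: 11·1 + 10·1 + 4·-2 + 4·-1 + 7·1.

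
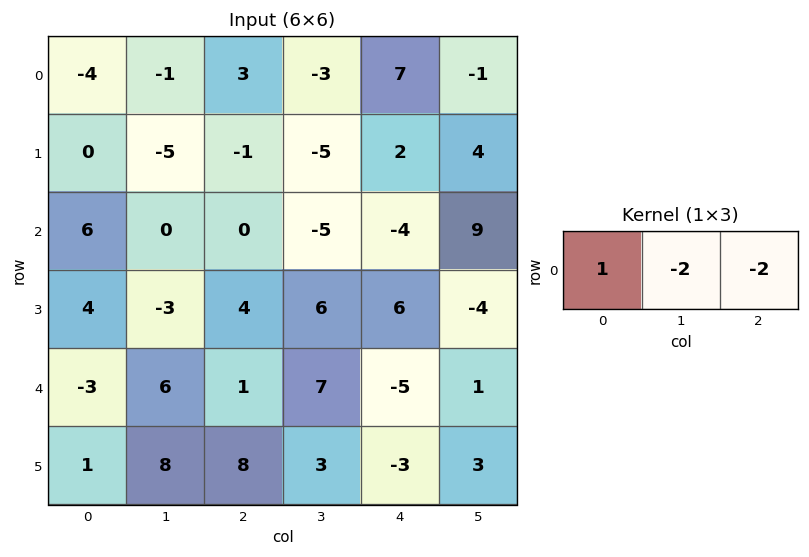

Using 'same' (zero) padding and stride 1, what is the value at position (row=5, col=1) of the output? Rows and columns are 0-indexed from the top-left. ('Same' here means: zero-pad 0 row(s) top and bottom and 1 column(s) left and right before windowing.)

The receptive field on the zero-padded input at this output position is [1 8 8]. Elementwise product with the kernel and sum: 1·1 + 8·-2 + 8·-2.

-31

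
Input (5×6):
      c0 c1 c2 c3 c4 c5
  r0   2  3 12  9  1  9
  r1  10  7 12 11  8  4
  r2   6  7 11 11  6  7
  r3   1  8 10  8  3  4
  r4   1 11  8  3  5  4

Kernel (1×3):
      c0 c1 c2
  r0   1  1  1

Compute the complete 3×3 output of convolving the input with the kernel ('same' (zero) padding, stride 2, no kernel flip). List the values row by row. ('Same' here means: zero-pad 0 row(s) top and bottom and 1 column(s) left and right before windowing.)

5 24 19
13 29 24
12 22 12

Output[0,0]: The receptive field on the zero-padded input at this output position is [0 2 3]. Elementwise product with the kernel and sum: 0·1 + 2·1 + 3·1.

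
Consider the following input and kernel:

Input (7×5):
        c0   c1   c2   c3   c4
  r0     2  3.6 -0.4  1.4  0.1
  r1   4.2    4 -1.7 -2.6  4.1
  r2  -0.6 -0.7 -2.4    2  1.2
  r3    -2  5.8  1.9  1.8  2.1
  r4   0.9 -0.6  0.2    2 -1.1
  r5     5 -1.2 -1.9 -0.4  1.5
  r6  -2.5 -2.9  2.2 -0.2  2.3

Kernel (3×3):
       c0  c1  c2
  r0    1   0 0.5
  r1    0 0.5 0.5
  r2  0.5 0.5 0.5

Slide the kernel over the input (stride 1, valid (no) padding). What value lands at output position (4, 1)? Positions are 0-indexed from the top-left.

The receptive field on the input at this output position is [-0.6 0.2 2 / -1.2 -1.9 -0.4 / -2.9 2.2 -0.2]. Elementwise product with the kernel and sum: -0.6·1 + 2·0.5 + -1.9·0.5 + -0.4·0.5 + -2.9·0.5 + 2.2·0.5 + -0.2·0.5.

-1.2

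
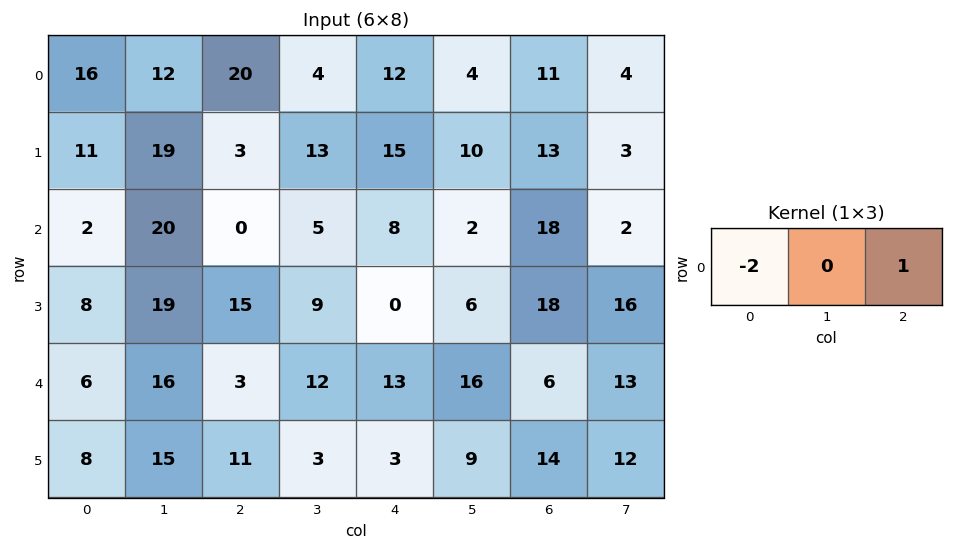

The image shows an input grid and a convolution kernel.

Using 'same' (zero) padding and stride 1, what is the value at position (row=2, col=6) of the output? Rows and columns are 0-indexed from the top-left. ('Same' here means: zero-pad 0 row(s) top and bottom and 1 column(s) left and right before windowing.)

The receptive field on the zero-padded input at this output position is [2 18 2]. Elementwise product with the kernel and sum: 2·-2 + 2·1.

-2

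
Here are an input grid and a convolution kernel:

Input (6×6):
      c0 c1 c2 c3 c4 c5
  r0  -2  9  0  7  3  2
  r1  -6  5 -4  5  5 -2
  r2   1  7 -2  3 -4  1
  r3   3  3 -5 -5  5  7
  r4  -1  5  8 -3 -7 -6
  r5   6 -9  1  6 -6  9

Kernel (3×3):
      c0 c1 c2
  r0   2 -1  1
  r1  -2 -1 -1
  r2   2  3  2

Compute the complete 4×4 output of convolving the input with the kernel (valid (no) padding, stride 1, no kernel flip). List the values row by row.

17 28 -9 -4
-23 -15 -18 19
18 51 -8 -30
-26 -12 2 23

Output[0,0]: The receptive field on the input at this output position is [-2 9 0 / -6 5 -4 / 1 7 -2]. Elementwise product with the kernel and sum: -2·2 + 9·-1 + 0·1 + -6·-2 + 5·-1 + -4·-1 + 1·2 + 7·3 + -2·2.
Output[0,1]: The receptive field on the input at this output position is [9 0 7 / 5 -4 5 / 7 -2 3]. Elementwise product with the kernel and sum: 9·2 + 0·-1 + 7·1 + 5·-2 + -4·-1 + 5·-1 + 7·2 + -2·3 + 3·2.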